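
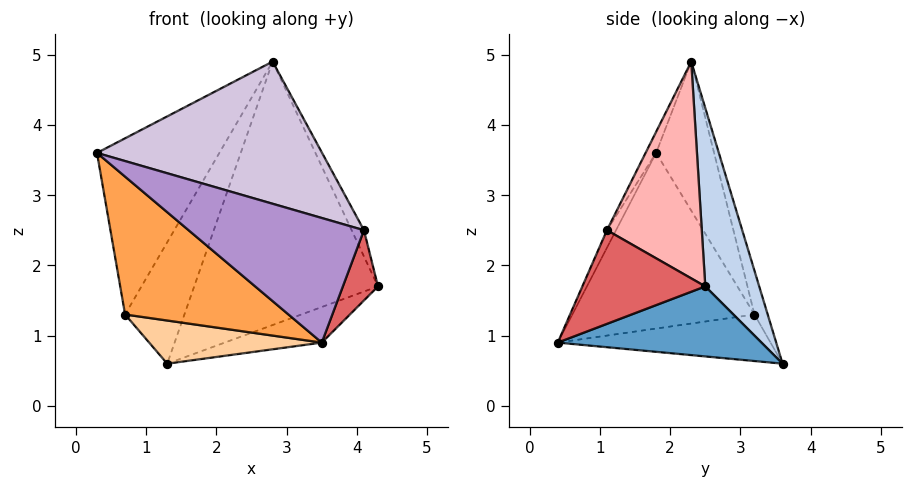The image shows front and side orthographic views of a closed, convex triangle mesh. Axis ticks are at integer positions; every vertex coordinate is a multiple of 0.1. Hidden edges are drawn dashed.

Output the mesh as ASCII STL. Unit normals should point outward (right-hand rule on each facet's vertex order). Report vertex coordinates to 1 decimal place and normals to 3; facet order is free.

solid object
 facet normal 0.399 0.190 -0.897
  outer loop
   vertex 1.3 3.6 0.6
   vertex 4.3 2.5 1.7
   vertex 3.5 0.4 0.9
  endloop
 endfacet
 facet normal 0.276 0.942 0.188
  outer loop
   vertex 2.8 2.3 4.9
   vertex 4.3 2.5 1.7
   vertex 1.3 3.6 0.6
  endloop
 endfacet
 facet normal -0.656 -0.589 -0.472
  outer loop
   vertex 0.7 3.2 1.3
   vertex 3.5 0.4 0.9
   vertex 0.3 1.8 3.6
  endloop
 endfacet
 facet normal -0.542 -0.440 -0.716
  outer loop
   vertex 0.7 3.2 1.3
   vertex 1.3 3.6 0.6
   vertex 3.5 0.4 0.9
  endloop
 endfacet
 facet normal -0.387 0.816 0.430
  outer loop
   vertex 0.7 3.2 1.3
   vertex 0.3 1.8 3.6
   vertex 2.8 2.3 4.9
  endloop
 endfacet
 facet normal -0.204 0.915 0.348
  outer loop
   vertex 0.7 3.2 1.3
   vertex 2.8 2.3 4.9
   vertex 1.3 3.6 0.6
  endloop
 endfacet
 facet normal 0.935 -0.267 -0.234
  outer loop
   vertex 4.1 1.1 2.5
   vertex 3.5 0.4 0.9
   vertex 4.3 2.5 1.7
  endloop
 endfacet
 facet normal 0.897 0.116 0.428
  outer loop
   vertex 4.1 1.1 2.5
   vertex 4.3 2.5 1.7
   vertex 2.8 2.3 4.9
  endloop
 endfacet
 facet normal -0.047 -0.909 0.415
  outer loop
   vertex 4.1 1.1 2.5
   vertex 0.3 1.8 3.6
   vertex 3.5 0.4 0.9
  endloop
 endfacet
 facet normal -0.042 -0.903 0.428
  outer loop
   vertex 4.1 1.1 2.5
   vertex 2.8 2.3 4.9
   vertex 0.3 1.8 3.6
  endloop
 endfacet
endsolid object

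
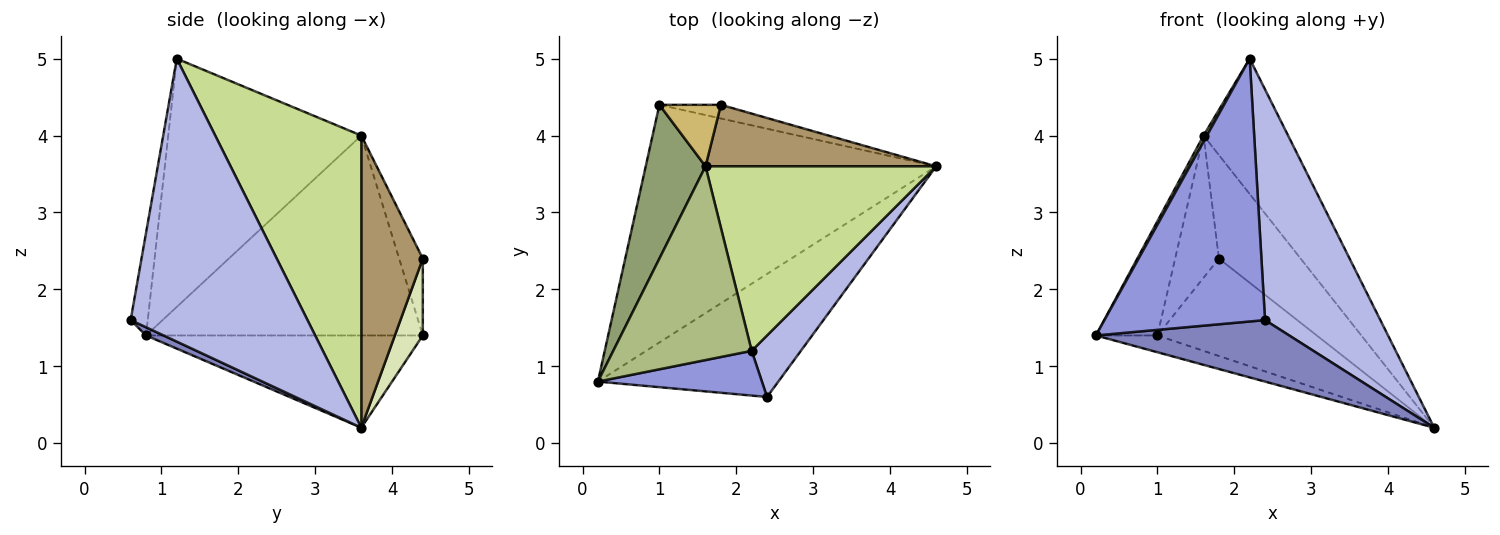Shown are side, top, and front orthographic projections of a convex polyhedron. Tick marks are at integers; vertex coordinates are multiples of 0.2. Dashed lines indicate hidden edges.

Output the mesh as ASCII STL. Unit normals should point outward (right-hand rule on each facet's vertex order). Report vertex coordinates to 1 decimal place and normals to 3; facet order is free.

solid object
 facet normal -0.302 0.067 -0.951
  outer loop
   vertex 1.0 4.4 1.4
   vertex 4.6 3.6 0.2
   vertex 0.2 0.8 1.4
  endloop
 endfacet
 facet normal 0.041 -0.447 -0.894
  outer loop
   vertex 2.4 0.6 1.6
   vertex 0.2 0.8 1.4
   vertex 4.6 3.6 0.2
  endloop
 endfacet
 facet normal -0.104 -0.980 0.167
  outer loop
   vertex 2.4 0.6 1.6
   vertex 2.2 1.2 5.0
   vertex 0.2 0.8 1.4
  endloop
 endfacet
 facet normal 0.829 -0.541 0.144
  outer loop
   vertex 2.4 0.6 1.6
   vertex 4.6 3.6 0.2
   vertex 2.2 1.2 5.0
  endloop
 endfacet
 facet normal -0.937 0.208 0.280
  outer loop
   vertex 1.6 3.6 4.0
   vertex 1.0 4.4 1.4
   vertex 0.2 0.8 1.4
  endloop
 endfacet
 facet normal -0.873 -0.015 0.487
  outer loop
   vertex 1.6 3.6 4.0
   vertex 0.2 0.8 1.4
   vertex 2.2 1.2 5.0
  endloop
 endfacet
 facet normal 0.715 0.414 0.564
  outer loop
   vertex 1.6 3.6 4.0
   vertex 2.2 1.2 5.0
   vertex 4.6 3.6 0.2
  endloop
 endfacet
 facet normal 0.171 0.976 -0.137
  outer loop
   vertex 1.8 4.4 2.4
   vertex 4.6 3.6 0.2
   vertex 1.0 4.4 1.4
  endloop
 endfacet
 facet normal 0.543 0.722 0.429
  outer loop
   vertex 1.8 4.4 2.4
   vertex 1.6 3.6 4.0
   vertex 4.6 3.6 0.2
  endloop
 endfacet
 facet normal -0.444 0.822 0.356
  outer loop
   vertex 1.8 4.4 2.4
   vertex 1.0 4.4 1.4
   vertex 1.6 3.6 4.0
  endloop
 endfacet
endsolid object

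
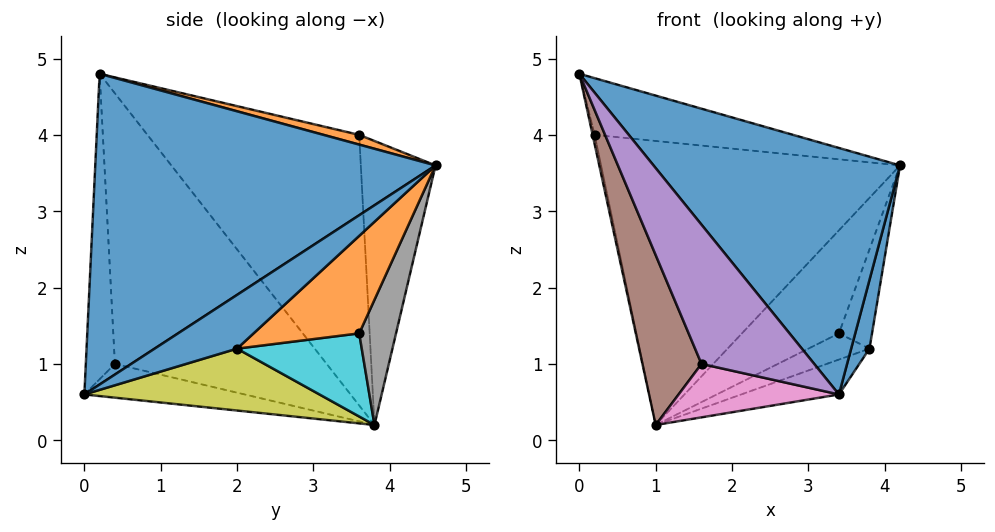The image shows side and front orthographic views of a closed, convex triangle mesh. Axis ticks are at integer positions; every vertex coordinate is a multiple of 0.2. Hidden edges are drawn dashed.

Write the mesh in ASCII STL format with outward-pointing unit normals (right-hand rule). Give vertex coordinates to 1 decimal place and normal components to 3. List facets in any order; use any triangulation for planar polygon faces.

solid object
 facet normal 0.669 -0.484 0.564
  outer loop
   vertex 3.4 0.0 0.6
   vertex 4.2 4.6 3.6
   vertex 0.0 0.2 4.8
  endloop
 endfacet
 facet normal 0.041 0.227 0.973
  outer loop
   vertex 0.2 3.6 4.0
   vertex 0.0 0.2 4.8
   vertex 4.2 4.6 3.6
  endloop
 endfacet
 facet normal -0.979 0.009 -0.206
  outer loop
   vertex 0.2 3.6 4.0
   vertex 1.0 3.8 0.2
   vertex 0.0 0.2 4.8
  endloop
 endfacet
 facet normal -0.243 0.970 0.000
  outer loop
   vertex 0.2 3.6 4.0
   vertex 4.2 4.6 3.6
   vertex 1.0 3.8 0.2
  endloop
 endfacet
 facet normal -0.247 -0.957 -0.154
  outer loop
   vertex 1.6 0.4 1.0
   vertex 3.4 0.0 0.6
   vertex 0.0 0.2 4.8
  endloop
 endfacet
 facet normal -0.888 -0.248 -0.387
  outer loop
   vertex 1.6 0.4 1.0
   vertex 0.0 0.2 4.8
   vertex 1.0 3.8 0.2
  endloop
 endfacet
 facet normal -0.265 -0.265 -0.927
  outer loop
   vertex 1.6 0.4 1.0
   vertex 1.0 3.8 0.2
   vertex 3.4 0.0 0.6
  endloop
 endfacet
 facet normal 0.310 0.818 -0.485
  outer loop
   vertex 3.4 3.6 1.4
   vertex 1.0 3.8 0.2
   vertex 4.2 4.6 3.6
  endloop
 endfacet
 facet normal 0.431 0.179 -0.884
  outer loop
   vertex 3.8 2.0 1.2
   vertex 3.4 0.0 0.6
   vertex 1.0 3.8 0.2
  endloop
 endfacet
 facet normal 0.451 0.221 -0.865
  outer loop
   vertex 3.8 2.0 1.2
   vertex 1.0 3.8 0.2
   vertex 3.4 3.6 1.4
  endloop
 endfacet
 facet normal 0.974 -0.216 0.072
  outer loop
   vertex 3.8 2.0 1.2
   vertex 4.2 4.6 3.6
   vertex 3.4 0.0 0.6
  endloop
 endfacet
 facet normal 0.859 0.269 -0.435
  outer loop
   vertex 3.8 2.0 1.2
   vertex 3.4 3.6 1.4
   vertex 4.2 4.6 3.6
  endloop
 endfacet
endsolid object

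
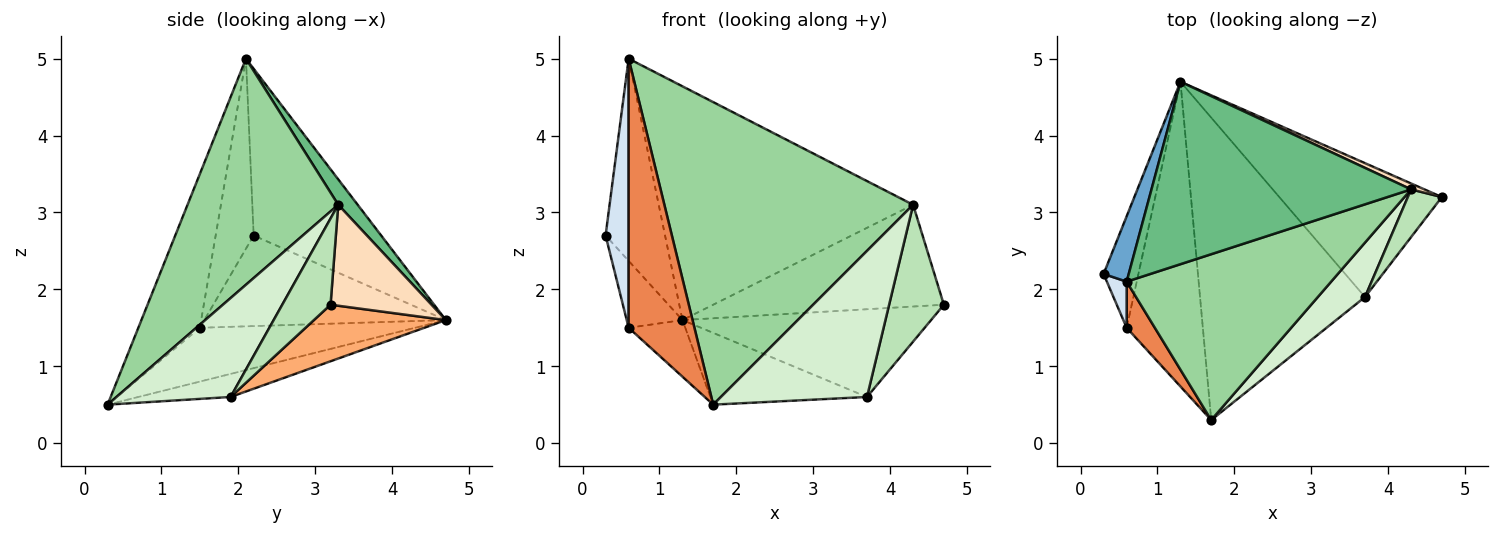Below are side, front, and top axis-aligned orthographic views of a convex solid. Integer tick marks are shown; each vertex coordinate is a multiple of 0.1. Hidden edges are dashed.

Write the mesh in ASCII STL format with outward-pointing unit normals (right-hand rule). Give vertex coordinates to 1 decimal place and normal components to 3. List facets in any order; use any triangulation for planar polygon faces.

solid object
 facet normal -0.898 0.419 0.135
  outer loop
   vertex 0.6 2.1 5.0
   vertex 1.3 4.7 1.6
   vertex 0.3 2.2 2.7
  endloop
 endfacet
 facet normal -0.912 0.211 -0.351
  outer loop
   vertex 0.6 1.5 1.5
   vertex 0.3 2.2 2.7
   vertex 1.3 4.7 1.6
  endloop
 endfacet
 facet normal -0.570 0.150 -0.808
  outer loop
   vertex 0.6 1.5 1.5
   vertex 1.3 4.7 1.6
   vertex 1.7 0.3 0.5
  endloop
 endfacet
 facet normal -0.852 -0.517 0.089
  outer loop
   vertex 0.6 1.5 1.5
   vertex 0.6 2.1 5.0
   vertex 0.3 2.2 2.7
  endloop
 endfacet
 facet normal -0.678 -0.725 0.124
  outer loop
   vertex 0.6 1.5 1.5
   vertex 1.7 0.3 0.5
   vertex 0.6 2.1 5.0
  endloop
 endfacet
 facet normal 0.279 0.526 -0.803
  outer loop
   vertex 3.7 1.9 0.6
   vertex 1.3 4.7 1.6
   vertex 4.7 3.2 1.8
  endloop
 endfacet
 facet normal -0.135 0.229 -0.964
  outer loop
   vertex 3.7 1.9 0.6
   vertex 1.7 0.3 0.5
   vertex 1.3 4.7 1.6
  endloop
 endfacet
 facet normal 0.400 0.915 0.053
  outer loop
   vertex 4.3 3.3 3.1
   vertex 4.7 3.2 1.8
   vertex 1.3 4.7 1.6
  endloop
 endfacet
 facet normal 0.060 0.787 0.614
  outer loop
   vertex 4.3 3.3 3.1
   vertex 1.3 4.7 1.6
   vertex 0.6 2.1 5.0
  endloop
 endfacet
 facet normal 0.469 -0.774 0.424
  outer loop
   vertex 4.3 3.3 3.1
   vertex 0.6 2.1 5.0
   vertex 1.7 0.3 0.5
  endloop
 endfacet
 facet normal 0.640 -0.726 0.253
  outer loop
   vertex 4.3 3.3 3.1
   vertex 3.7 1.9 0.6
   vertex 4.7 3.2 1.8
  endloop
 endfacet
 facet normal 0.591 -0.756 0.282
  outer loop
   vertex 4.3 3.3 3.1
   vertex 1.7 0.3 0.5
   vertex 3.7 1.9 0.6
  endloop
 endfacet
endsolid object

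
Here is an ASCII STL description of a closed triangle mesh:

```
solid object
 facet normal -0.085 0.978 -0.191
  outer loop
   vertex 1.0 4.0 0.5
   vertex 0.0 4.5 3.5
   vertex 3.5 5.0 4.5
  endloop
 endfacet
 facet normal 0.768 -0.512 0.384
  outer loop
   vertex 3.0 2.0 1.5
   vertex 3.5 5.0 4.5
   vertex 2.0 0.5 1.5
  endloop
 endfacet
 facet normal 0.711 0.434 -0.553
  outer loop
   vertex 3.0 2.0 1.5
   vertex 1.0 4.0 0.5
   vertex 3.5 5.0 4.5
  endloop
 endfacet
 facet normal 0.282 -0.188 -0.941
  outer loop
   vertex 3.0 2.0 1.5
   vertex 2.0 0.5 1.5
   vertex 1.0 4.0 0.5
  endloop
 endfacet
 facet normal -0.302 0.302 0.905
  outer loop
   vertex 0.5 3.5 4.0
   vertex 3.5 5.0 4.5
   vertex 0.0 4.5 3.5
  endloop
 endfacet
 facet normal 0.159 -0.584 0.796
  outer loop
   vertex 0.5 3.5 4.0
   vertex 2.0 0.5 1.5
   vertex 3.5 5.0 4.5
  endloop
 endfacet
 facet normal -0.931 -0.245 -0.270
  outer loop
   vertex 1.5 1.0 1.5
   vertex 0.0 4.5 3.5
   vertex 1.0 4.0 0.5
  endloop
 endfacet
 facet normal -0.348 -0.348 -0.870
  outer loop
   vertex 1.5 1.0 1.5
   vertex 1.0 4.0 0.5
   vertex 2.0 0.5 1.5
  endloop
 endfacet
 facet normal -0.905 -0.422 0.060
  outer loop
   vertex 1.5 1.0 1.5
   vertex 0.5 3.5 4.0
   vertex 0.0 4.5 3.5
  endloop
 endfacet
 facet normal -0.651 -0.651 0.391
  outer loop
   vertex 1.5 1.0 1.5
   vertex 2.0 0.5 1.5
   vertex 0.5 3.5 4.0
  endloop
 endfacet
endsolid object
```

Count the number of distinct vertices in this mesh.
7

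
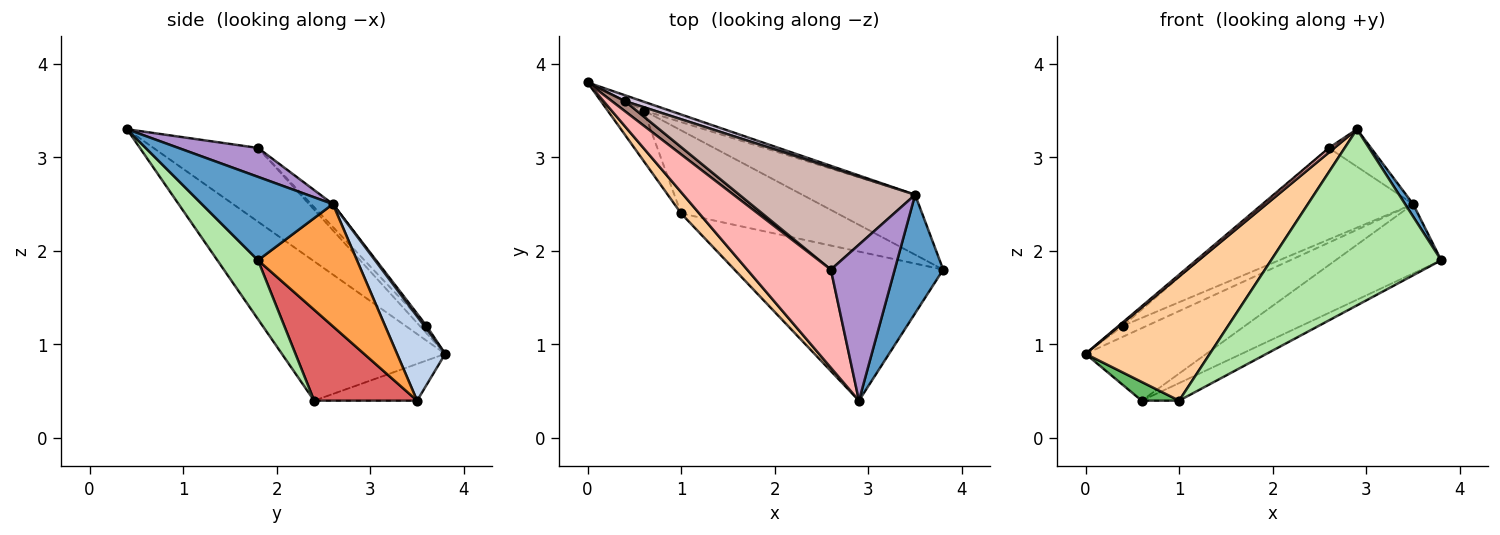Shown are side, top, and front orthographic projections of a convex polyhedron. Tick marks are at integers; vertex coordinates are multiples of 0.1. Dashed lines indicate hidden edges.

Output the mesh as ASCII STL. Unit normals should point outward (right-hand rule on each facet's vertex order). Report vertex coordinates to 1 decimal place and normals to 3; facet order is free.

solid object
 facet normal 0.863 -0.053 0.502
  outer loop
   vertex 3.5 2.6 2.5
   vertex 2.9 0.4 3.3
   vertex 3.8 1.8 1.9
  endloop
 endfacet
 facet normal 0.368 0.923 -0.112
  outer loop
   vertex 3.5 2.6 2.5
   vertex 0.6 3.5 0.4
   vertex 0.0 3.8 0.9
  endloop
 endfacet
 facet normal 0.578 0.617 -0.534
  outer loop
   vertex 3.5 2.6 2.5
   vertex 3.8 1.8 1.9
   vertex 0.6 3.5 0.4
  endloop
 endfacet
 facet normal -0.792 -0.602 0.103
  outer loop
   vertex 1.0 2.4 0.4
   vertex 2.9 0.4 3.3
   vertex 0.0 3.8 0.9
  endloop
 endfacet
 facet normal -0.691 -0.251 -0.678
  outer loop
   vertex 1.0 2.4 0.4
   vertex 0.0 3.8 0.9
   vertex 0.6 3.5 0.4
  endloop
 endfacet
 facet normal 0.180 -0.751 -0.636
  outer loop
   vertex 1.0 2.4 0.4
   vertex 3.8 1.8 1.9
   vertex 2.9 0.4 3.3
  endloop
 endfacet
 facet normal 0.494 0.180 -0.851
  outer loop
   vertex 1.0 2.4 0.4
   vertex 0.6 3.5 0.4
   vertex 3.8 1.8 1.9
  endloop
 endfacet
 facet normal -0.661 -0.035 0.750
  outer loop
   vertex 2.6 1.8 3.1
   vertex 0.0 3.8 0.9
   vertex 2.9 0.4 3.3
  endloop
 endfacet
 facet normal 0.403 0.214 0.890
  outer loop
   vertex 2.6 1.8 3.1
   vertex 2.9 0.4 3.3
   vertex 3.5 2.6 2.5
  endloop
 endfacet
 facet normal 0.086 0.878 0.471
  outer loop
   vertex 0.4 3.6 1.2
   vertex 3.5 2.6 2.5
   vertex 0.0 3.8 0.9
  endloop
 endfacet
 facet normal -0.474 0.296 0.829
  outer loop
   vertex 0.4 3.6 1.2
   vertex 0.0 3.8 0.9
   vertex 2.6 1.8 3.1
  endloop
 endfacet
 facet normal -0.096 0.664 0.741
  outer loop
   vertex 0.4 3.6 1.2
   vertex 2.6 1.8 3.1
   vertex 3.5 2.6 2.5
  endloop
 endfacet
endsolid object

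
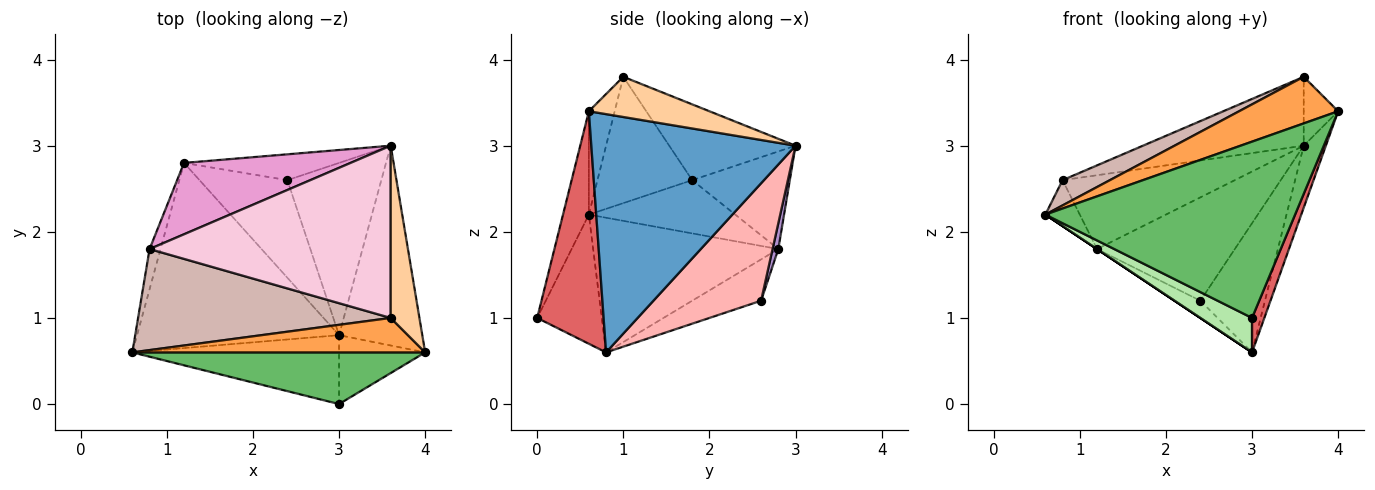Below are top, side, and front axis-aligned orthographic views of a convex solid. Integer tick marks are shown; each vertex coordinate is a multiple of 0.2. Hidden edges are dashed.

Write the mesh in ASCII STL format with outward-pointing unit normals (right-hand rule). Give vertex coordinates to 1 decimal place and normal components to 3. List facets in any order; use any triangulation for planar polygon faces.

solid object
 facet normal 0.939 0.102 -0.328
  outer loop
   vertex 3.0 0.8 0.6
   vertex 3.6 3.0 3.0
   vertex 4.0 0.6 3.4
  endloop
 endfacet
 facet normal -0.555 0.000 -0.832
  outer loop
   vertex 1.2 2.8 1.8
   vertex 3.0 0.8 0.6
   vertex 0.6 0.6 2.2
  endloop
 endfacet
 facet normal -0.205 -0.787 0.582
  outer loop
   vertex 3.6 1.0 3.8
   vertex 0.6 0.6 2.2
   vertex 4.0 0.6 3.4
  endloop
 endfacet
 facet normal 0.793 0.226 0.566
  outer loop
   vertex 3.6 1.0 3.8
   vertex 4.0 0.6 3.4
   vertex 3.6 3.0 3.0
  endloop
 endfacet
 facet normal -0.099 -0.955 0.280
  outer loop
   vertex 3.0 0.0 1.0
   vertex 4.0 0.6 3.4
   vertex 0.6 0.6 2.2
  endloop
 endfacet
 facet normal -0.488 -0.390 -0.781
  outer loop
   vertex 3.0 0.0 1.0
   vertex 0.6 0.6 2.2
   vertex 3.0 0.8 0.6
  endloop
 endfacet
 facet normal 0.924 -0.171 -0.342
  outer loop
   vertex 3.0 0.0 1.0
   vertex 3.0 0.8 0.6
   vertex 4.0 0.6 3.4
  endloop
 endfacet
 facet normal 0.707 0.424 -0.566
  outer loop
   vertex 2.4 2.6 1.2
   vertex 3.6 3.0 3.0
   vertex 3.0 0.8 0.6
  endloop
 endfacet
 facet normal 0.040 0.969 -0.242
  outer loop
   vertex 2.4 2.6 1.2
   vertex 1.2 2.8 1.8
   vertex 3.6 3.0 3.0
  endloop
 endfacet
 facet normal -0.420 0.158 -0.894
  outer loop
   vertex 2.4 2.6 1.2
   vertex 3.0 0.8 0.6
   vertex 1.2 2.8 1.8
  endloop
 endfacet
 facet normal -0.954 0.225 -0.197
  outer loop
   vertex 0.8 1.8 2.6
   vertex 1.2 2.8 1.8
   vertex 0.6 0.6 2.2
  endloop
 endfacet
 facet normal -0.436 -0.218 0.873
  outer loop
   vertex 0.8 1.8 2.6
   vertex 0.6 0.6 2.2
   vertex 3.6 1.0 3.8
  endloop
 endfacet
 facet normal -0.377 0.666 0.644
  outer loop
   vertex 0.8 1.8 2.6
   vertex 3.6 3.0 3.0
   vertex 1.2 2.8 1.8
  endloop
 endfacet
 facet normal -0.280 0.357 0.891
  outer loop
   vertex 0.8 1.8 2.6
   vertex 3.6 1.0 3.8
   vertex 3.6 3.0 3.0
  endloop
 endfacet
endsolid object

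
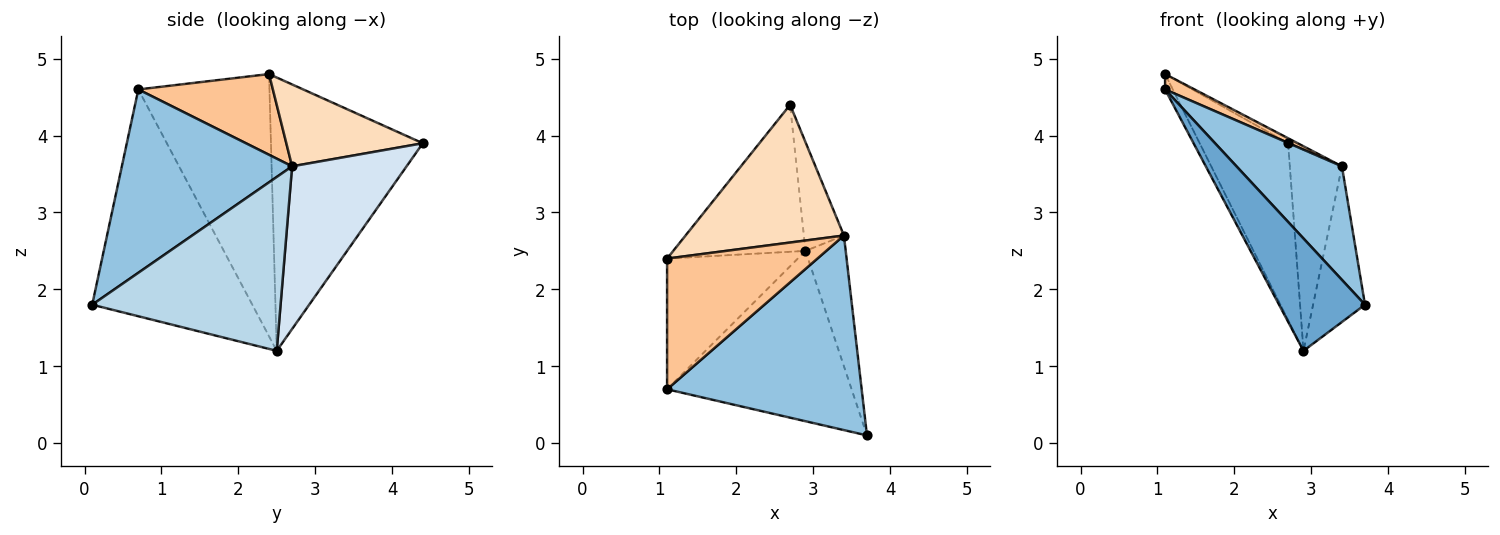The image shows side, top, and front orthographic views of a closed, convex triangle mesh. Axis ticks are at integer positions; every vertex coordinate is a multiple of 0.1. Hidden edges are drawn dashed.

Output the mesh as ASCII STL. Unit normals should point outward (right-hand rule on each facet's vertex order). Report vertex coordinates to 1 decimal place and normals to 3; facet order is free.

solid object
 facet normal -0.716 -0.384 -0.583
  outer loop
   vertex 2.9 2.5 1.2
   vertex 3.7 0.1 1.8
   vertex 1.1 0.7 4.6
  endloop
 endfacet
 facet normal 0.631 -0.391 0.670
  outer loop
   vertex 3.4 2.7 3.6
   vertex 1.1 0.7 4.6
   vertex 3.7 0.1 1.8
  endloop
 endfacet
 facet normal 0.941 0.259 -0.218
  outer loop
   vertex 3.4 2.7 3.6
   vertex 3.7 0.1 1.8
   vertex 2.9 2.5 1.2
  endloop
 endfacet
 facet normal 0.888 0.404 -0.219
  outer loop
   vertex 3.4 2.7 3.6
   vertex 2.9 2.5 1.2
   vertex 2.7 4.4 3.9
  endloop
 endfacet
 facet normal -0.894 0.052 -0.445
  outer loop
   vertex 1.1 2.4 4.8
   vertex 2.9 2.5 1.2
   vertex 1.1 0.7 4.6
  endloop
 endfacet
 facet normal -0.797 0.464 -0.386
  outer loop
   vertex 1.1 2.4 4.8
   vertex 2.7 4.4 3.9
   vertex 2.9 2.5 1.2
  endloop
 endfacet
 facet normal 0.471 -0.103 0.876
  outer loop
   vertex 1.1 2.4 4.8
   vertex 1.1 0.7 4.6
   vertex 3.4 2.7 3.6
  endloop
 endfacet
 facet normal 0.459 0.032 0.888
  outer loop
   vertex 1.1 2.4 4.8
   vertex 3.4 2.7 3.6
   vertex 2.7 4.4 3.9
  endloop
 endfacet
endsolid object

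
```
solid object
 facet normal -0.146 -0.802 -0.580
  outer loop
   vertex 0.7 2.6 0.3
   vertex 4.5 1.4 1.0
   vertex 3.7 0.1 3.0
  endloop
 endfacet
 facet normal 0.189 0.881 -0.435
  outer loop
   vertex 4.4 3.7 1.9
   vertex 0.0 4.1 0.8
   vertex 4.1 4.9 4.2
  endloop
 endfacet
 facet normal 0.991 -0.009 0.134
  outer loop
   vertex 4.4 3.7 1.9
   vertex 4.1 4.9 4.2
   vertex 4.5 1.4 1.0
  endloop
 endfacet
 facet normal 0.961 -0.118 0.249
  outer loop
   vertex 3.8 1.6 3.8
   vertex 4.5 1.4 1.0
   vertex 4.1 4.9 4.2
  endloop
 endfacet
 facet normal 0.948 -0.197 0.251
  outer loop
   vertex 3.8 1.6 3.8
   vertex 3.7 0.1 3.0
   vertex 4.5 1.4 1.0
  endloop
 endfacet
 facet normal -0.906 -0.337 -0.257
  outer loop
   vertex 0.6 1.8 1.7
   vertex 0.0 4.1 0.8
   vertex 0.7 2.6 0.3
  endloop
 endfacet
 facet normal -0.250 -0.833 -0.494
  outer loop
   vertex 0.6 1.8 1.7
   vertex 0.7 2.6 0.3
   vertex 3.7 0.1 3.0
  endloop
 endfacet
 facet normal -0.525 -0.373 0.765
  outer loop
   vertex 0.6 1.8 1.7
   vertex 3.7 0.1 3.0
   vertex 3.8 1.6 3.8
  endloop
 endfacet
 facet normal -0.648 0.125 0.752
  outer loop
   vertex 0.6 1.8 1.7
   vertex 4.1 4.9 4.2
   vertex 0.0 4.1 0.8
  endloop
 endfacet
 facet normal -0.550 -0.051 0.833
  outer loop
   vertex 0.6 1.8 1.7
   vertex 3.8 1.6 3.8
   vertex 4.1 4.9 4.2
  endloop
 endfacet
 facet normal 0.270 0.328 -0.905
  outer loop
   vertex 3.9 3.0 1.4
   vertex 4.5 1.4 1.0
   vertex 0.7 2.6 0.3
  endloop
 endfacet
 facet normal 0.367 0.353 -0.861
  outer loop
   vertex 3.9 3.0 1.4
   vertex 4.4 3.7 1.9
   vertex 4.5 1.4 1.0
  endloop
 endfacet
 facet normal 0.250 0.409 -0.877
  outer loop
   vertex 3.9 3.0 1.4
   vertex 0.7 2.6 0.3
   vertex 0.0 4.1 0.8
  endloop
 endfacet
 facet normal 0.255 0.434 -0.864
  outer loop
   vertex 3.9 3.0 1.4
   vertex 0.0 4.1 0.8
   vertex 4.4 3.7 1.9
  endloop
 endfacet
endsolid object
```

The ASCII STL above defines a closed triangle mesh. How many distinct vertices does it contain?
9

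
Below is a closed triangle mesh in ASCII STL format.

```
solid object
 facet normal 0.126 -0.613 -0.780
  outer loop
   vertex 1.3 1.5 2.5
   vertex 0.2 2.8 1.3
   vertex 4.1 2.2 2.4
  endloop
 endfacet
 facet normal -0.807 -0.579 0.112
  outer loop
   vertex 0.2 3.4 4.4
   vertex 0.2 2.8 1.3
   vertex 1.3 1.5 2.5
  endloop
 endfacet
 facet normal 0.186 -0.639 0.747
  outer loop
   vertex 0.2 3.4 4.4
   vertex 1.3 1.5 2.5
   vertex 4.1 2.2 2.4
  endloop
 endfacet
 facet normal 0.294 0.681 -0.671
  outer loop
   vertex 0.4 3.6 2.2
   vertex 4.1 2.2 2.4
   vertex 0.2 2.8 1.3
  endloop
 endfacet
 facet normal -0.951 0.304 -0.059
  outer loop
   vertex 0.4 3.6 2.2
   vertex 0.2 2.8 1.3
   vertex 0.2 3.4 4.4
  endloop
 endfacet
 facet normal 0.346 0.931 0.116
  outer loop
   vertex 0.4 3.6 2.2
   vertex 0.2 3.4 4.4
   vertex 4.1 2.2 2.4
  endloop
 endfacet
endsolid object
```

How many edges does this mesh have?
9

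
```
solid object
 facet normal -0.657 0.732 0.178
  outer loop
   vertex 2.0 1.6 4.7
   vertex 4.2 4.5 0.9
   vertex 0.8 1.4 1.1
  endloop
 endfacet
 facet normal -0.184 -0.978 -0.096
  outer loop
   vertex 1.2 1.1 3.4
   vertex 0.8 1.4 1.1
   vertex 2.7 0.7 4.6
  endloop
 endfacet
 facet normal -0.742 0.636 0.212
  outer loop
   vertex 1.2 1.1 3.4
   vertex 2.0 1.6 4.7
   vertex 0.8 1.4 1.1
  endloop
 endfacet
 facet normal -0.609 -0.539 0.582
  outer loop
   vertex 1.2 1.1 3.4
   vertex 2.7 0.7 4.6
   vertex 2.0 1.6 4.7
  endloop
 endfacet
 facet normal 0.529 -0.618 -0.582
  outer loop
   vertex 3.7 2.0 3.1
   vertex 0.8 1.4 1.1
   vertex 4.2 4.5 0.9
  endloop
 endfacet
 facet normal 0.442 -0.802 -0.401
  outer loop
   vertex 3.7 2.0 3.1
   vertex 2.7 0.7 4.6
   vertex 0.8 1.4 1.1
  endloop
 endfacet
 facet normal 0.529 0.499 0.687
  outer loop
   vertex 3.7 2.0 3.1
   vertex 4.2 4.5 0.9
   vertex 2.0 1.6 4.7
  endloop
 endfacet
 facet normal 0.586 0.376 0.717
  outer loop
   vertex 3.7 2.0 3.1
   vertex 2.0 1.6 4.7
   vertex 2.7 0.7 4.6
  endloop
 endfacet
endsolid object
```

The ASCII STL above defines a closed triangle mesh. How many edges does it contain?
12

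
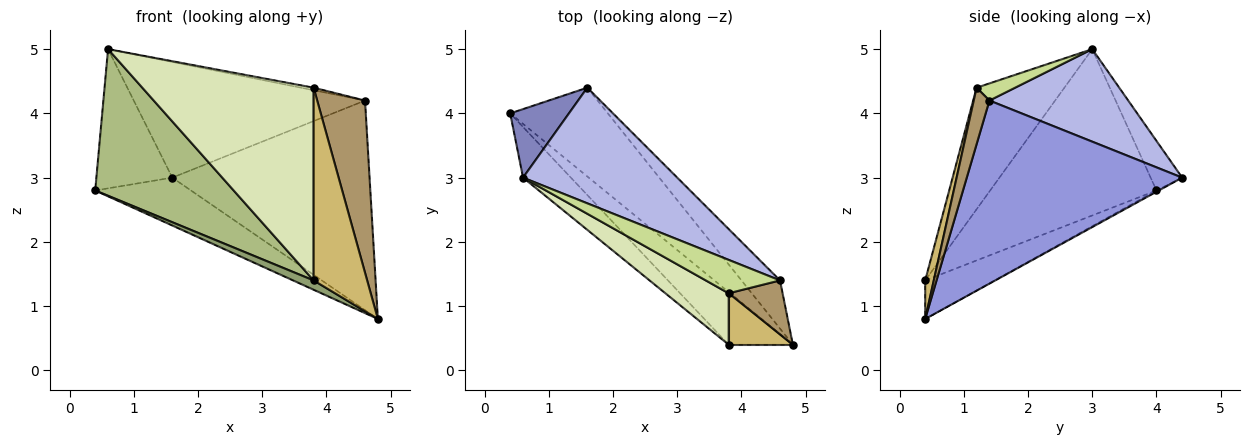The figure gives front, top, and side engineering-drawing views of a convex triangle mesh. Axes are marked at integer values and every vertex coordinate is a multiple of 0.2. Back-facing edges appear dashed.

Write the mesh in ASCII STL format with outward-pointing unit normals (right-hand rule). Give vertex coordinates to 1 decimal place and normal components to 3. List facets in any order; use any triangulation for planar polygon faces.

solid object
 facet normal -0.012 0.475 -0.880
  outer loop
   vertex 1.6 4.4 3.0
   vertex 4.8 0.4 0.8
   vertex 0.4 4.0 2.8
  endloop
 endfacet
 facet normal -0.349 0.841 0.414
  outer loop
   vertex 0.6 3.0 5.0
   vertex 1.6 4.4 3.0
   vertex 0.4 4.0 2.8
  endloop
 endfacet
 facet normal 0.729 0.667 -0.153
  outer loop
   vertex 4.6 1.4 4.2
   vertex 4.8 0.4 0.8
   vertex 1.6 4.4 3.0
  endloop
 endfacet
 facet normal 0.391 0.651 0.651
  outer loop
   vertex 4.6 1.4 4.2
   vertex 1.6 4.4 3.0
   vertex 0.6 3.0 5.0
  endloop
 endfacet
 facet normal -0.509 -0.151 -0.848
  outer loop
   vertex 3.8 0.4 1.4
   vertex 0.4 4.0 2.8
   vertex 4.8 0.4 0.8
  endloop
 endfacet
 facet normal -0.750 -0.625 -0.216
  outer loop
   vertex 3.8 0.4 1.4
   vertex 0.6 3.0 5.0
   vertex 0.4 4.0 2.8
  endloop
 endfacet
 facet normal 0.224 0.075 0.972
  outer loop
   vertex 3.8 1.2 4.4
   vertex 4.6 1.4 4.2
   vertex 0.6 3.0 5.0
  endloop
 endfacet
 facet normal -0.444 -0.866 0.231
  outer loop
   vertex 3.8 1.2 4.4
   vertex 0.6 3.0 5.0
   vertex 3.8 0.4 1.4
  endloop
 endfacet
 facet normal 0.299 -0.911 0.285
  outer loop
   vertex 3.8 1.2 4.4
   vertex 4.8 0.4 0.8
   vertex 4.6 1.4 4.2
  endloop
 endfacet
 facet normal 0.153 -0.955 0.255
  outer loop
   vertex 3.8 1.2 4.4
   vertex 3.8 0.4 1.4
   vertex 4.8 0.4 0.8
  endloop
 endfacet
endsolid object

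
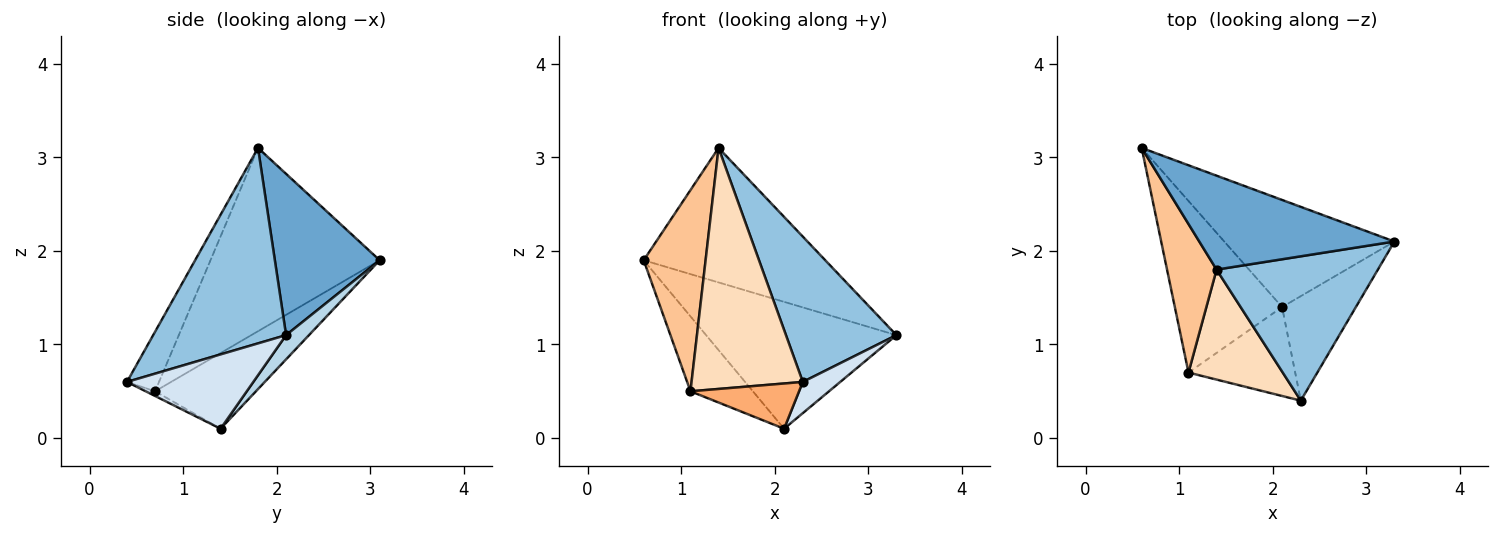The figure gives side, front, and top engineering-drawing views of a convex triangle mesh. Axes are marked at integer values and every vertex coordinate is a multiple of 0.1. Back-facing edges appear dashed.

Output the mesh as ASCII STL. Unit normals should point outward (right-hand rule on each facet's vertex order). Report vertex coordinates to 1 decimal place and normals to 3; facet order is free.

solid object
 facet normal 0.428 0.741 0.518
  outer loop
   vertex 1.4 1.8 3.1
   vertex 3.3 2.1 1.1
   vertex 0.6 3.1 1.9
  endloop
 endfacet
 facet normal 0.649 -0.540 0.536
  outer loop
   vertex 1.4 1.8 3.1
   vertex 2.3 0.4 0.6
   vertex 3.3 2.1 1.1
  endloop
 endfacet
 facet normal 0.091 0.761 -0.642
  outer loop
   vertex 2.1 1.4 0.1
   vertex 0.6 3.1 1.9
   vertex 3.3 2.1 1.1
  endloop
 endfacet
 facet normal 0.695 -0.206 -0.689
  outer loop
   vertex 2.1 1.4 0.1
   vertex 3.3 2.1 1.1
   vertex 2.3 0.4 0.6
  endloop
 endfacet
 facet normal -0.543 0.336 -0.770
  outer loop
   vertex 1.1 0.7 0.5
   vertex 0.6 3.1 1.9
   vertex 2.1 1.4 0.1
  endloop
 endfacet
 facet normal -0.039 -0.453 -0.891
  outer loop
   vertex 1.1 0.7 0.5
   vertex 2.1 1.4 0.1
   vertex 2.3 0.4 0.6
  endloop
 endfacet
 facet normal -0.910 -0.333 0.246
  outer loop
   vertex 1.1 0.7 0.5
   vertex 1.4 1.8 3.1
   vertex 0.6 3.1 1.9
  endloop
 endfacet
 facet normal -0.253 -0.880 0.402
  outer loop
   vertex 1.1 0.7 0.5
   vertex 2.3 0.4 0.6
   vertex 1.4 1.8 3.1
  endloop
 endfacet
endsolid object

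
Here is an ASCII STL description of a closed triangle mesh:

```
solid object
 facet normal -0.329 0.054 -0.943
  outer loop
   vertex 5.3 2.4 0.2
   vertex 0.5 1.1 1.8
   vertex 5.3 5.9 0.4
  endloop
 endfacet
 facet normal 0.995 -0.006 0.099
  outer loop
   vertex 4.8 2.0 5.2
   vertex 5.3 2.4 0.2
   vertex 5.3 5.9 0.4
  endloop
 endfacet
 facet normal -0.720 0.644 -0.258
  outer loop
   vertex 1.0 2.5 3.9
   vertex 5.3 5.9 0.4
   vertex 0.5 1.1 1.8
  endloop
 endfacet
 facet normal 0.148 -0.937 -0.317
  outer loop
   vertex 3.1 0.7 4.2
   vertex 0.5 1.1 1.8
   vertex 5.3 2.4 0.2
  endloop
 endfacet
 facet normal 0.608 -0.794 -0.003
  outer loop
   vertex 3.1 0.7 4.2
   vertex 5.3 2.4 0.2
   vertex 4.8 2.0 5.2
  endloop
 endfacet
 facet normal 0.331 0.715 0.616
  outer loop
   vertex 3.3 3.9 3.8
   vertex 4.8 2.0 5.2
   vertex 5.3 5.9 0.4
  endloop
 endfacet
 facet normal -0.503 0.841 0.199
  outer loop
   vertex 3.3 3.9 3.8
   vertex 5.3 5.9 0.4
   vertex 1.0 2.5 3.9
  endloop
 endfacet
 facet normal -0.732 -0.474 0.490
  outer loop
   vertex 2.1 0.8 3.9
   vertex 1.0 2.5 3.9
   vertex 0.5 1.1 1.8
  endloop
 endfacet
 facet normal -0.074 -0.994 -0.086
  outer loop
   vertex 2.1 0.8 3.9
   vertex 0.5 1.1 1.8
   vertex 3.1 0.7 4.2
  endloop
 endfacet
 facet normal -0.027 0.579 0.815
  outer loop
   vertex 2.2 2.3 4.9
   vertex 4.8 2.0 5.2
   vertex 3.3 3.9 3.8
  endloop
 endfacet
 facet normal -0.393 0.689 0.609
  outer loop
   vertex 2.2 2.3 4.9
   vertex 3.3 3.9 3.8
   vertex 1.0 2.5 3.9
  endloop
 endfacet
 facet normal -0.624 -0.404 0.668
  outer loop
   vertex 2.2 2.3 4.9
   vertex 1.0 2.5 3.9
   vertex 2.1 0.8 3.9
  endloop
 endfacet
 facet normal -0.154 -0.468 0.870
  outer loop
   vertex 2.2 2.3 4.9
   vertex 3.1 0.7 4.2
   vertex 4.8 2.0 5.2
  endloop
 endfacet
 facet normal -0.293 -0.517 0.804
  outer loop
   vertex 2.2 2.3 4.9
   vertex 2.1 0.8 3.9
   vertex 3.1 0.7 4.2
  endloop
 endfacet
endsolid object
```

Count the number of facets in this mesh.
14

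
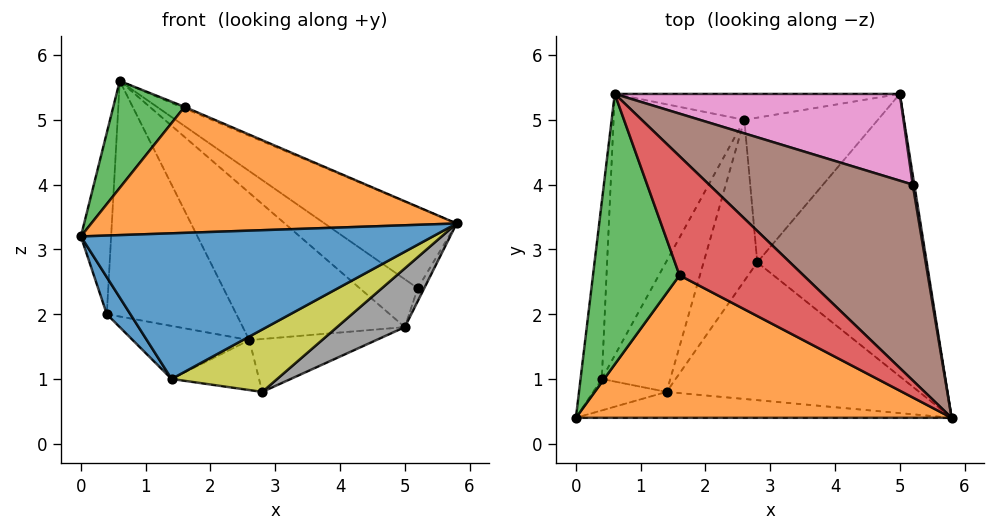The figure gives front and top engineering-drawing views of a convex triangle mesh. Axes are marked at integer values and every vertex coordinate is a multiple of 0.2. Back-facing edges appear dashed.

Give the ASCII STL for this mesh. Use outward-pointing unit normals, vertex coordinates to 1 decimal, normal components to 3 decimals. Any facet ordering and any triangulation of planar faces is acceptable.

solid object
 facet normal 0.006 -0.985 -0.175
  outer loop
   vertex 1.4 0.8 1.0
   vertex 5.8 0.4 3.4
   vertex 0.0 0.4 3.2
  endloop
 endfacet
 facet normal -0.026 -0.662 0.749
  outer loop
   vertex 1.6 2.6 5.2
   vertex 0.0 0.4 3.2
   vertex 5.8 0.4 3.4
  endloop
 endfacet
 facet normal -0.549 -0.307 0.777
  outer loop
   vertex 1.6 2.6 5.2
   vertex 0.6 5.4 5.6
   vertex 0.0 0.4 3.2
  endloop
 endfacet
 facet normal 0.399 0.012 0.917
  outer loop
   vertex 1.6 2.6 5.2
   vertex 5.8 0.4 3.4
   vertex 0.6 5.4 5.6
  endloop
 endfacet
 facet normal 0.967 0.204 0.153
  outer loop
   vertex 5.2 4.0 2.4
   vertex 5.8 0.4 3.4
   vertex 5.0 5.4 1.8
  endloop
 endfacet
 facet normal 0.605 0.305 0.736
  outer loop
   vertex 5.2 4.0 2.4
   vertex 0.6 5.4 5.6
   vertex 5.8 0.4 3.4
  endloop
 endfacet
 facet normal 0.603 0.385 0.698
  outer loop
   vertex 5.2 4.0 2.4
   vertex 5.0 5.4 1.8
   vertex 0.6 5.4 5.6
  endloop
 endfacet
 facet normal 0.565 -0.168 -0.807
  outer loop
   vertex 2.8 2.8 0.8
   vertex 5.0 5.4 1.8
   vertex 5.8 0.4 3.4
  endloop
 endfacet
 facet normal 0.417 -0.375 -0.828
  outer loop
   vertex 2.8 2.8 0.8
   vertex 5.8 0.4 3.4
   vertex 1.4 0.8 1.0
  endloop
 endfacet
 facet normal -0.954 0.215 -0.210
  outer loop
   vertex 0.4 1.0 2.0
   vertex 0.0 0.4 3.2
   vertex 0.6 5.4 5.6
  endloop
 endfacet
 facet normal -0.625 -0.595 -0.506
  outer loop
   vertex 0.4 1.0 2.0
   vertex 1.4 0.8 1.0
   vertex 0.0 0.4 3.2
  endloop
 endfacet
 facet normal -0.489 0.259 -0.833
  outer loop
   vertex 2.6 5.0 1.6
   vertex 2.8 2.8 0.8
   vertex 1.4 0.8 1.0
  endloop
 endfacet
 facet normal -0.648 0.286 -0.706
  outer loop
   vertex 2.6 5.0 1.6
   vertex 1.4 0.8 1.0
   vertex 0.4 1.0 2.0
  endloop
 endfacet
 facet normal -0.804 0.398 -0.442
  outer loop
   vertex 2.6 5.0 1.6
   vertex 0.4 1.0 2.0
   vertex 0.6 5.4 5.6
  endloop
 endfacet
 facet normal -0.148 0.974 -0.171
  outer loop
   vertex 2.6 5.0 1.6
   vertex 0.6 5.4 5.6
   vertex 5.0 5.4 1.8
  endloop
 endfacet
 facet normal 0.021 0.343 -0.939
  outer loop
   vertex 2.6 5.0 1.6
   vertex 5.0 5.4 1.8
   vertex 2.8 2.8 0.8
  endloop
 endfacet
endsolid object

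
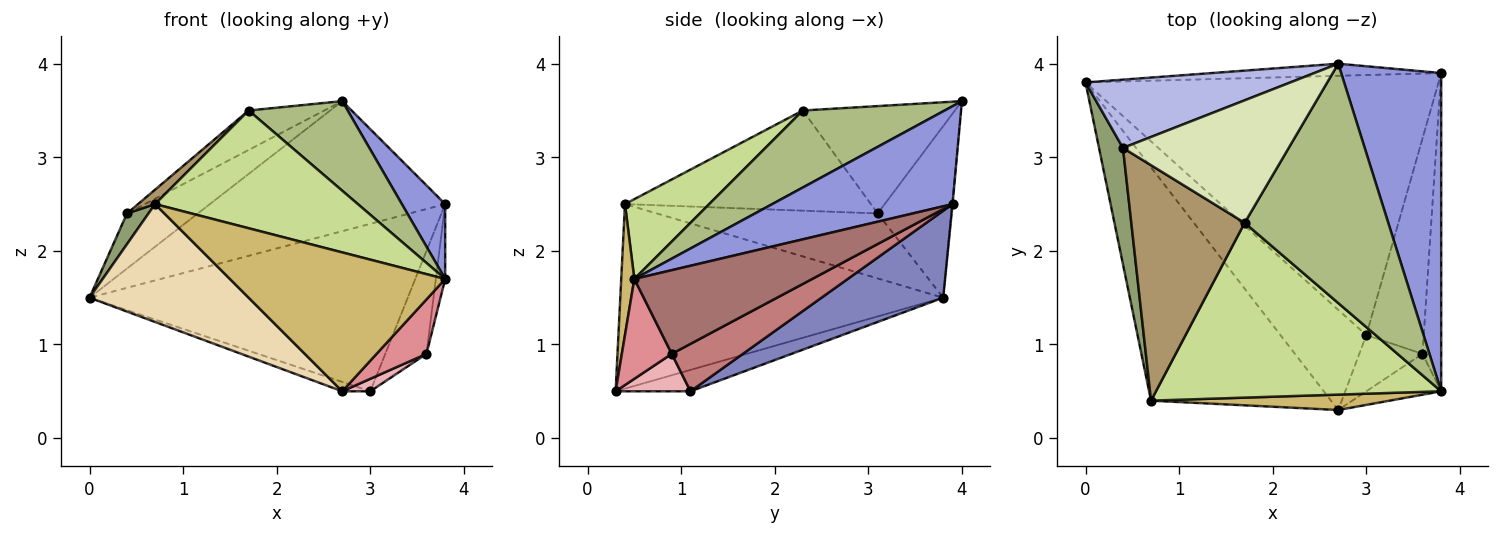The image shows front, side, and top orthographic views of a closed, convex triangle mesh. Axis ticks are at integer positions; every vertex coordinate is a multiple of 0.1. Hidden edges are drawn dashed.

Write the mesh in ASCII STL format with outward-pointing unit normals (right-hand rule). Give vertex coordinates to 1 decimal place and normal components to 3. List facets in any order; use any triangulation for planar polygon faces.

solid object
 facet normal -0.002 0.996 -0.092
  outer loop
   vertex 3.8 3.9 2.5
   vertex 0.0 3.8 1.5
   vertex 2.7 4.0 3.6
  endloop
 endfacet
 facet normal 0.203 0.530 -0.823
  outer loop
   vertex 3.8 3.9 2.5
   vertex 3.0 1.1 0.5
   vertex 0.0 3.8 1.5
  endloop
 endfacet
 facet normal 0.690 -0.166 0.705
  outer loop
   vertex 3.8 3.9 2.5
   vertex 2.7 4.0 3.6
   vertex 3.8 0.5 1.7
  endloop
 endfacet
 facet normal -0.546 0.526 0.652
  outer loop
   vertex 0.4 3.1 2.4
   vertex 2.7 4.0 3.6
   vertex 0.0 3.8 1.5
  endloop
 endfacet
 facet normal -0.934 -0.091 0.344
  outer loop
   vertex 0.4 3.1 2.4
   vertex 0.0 3.8 1.5
   vertex 0.7 0.4 2.5
  endloop
 endfacet
 facet normal 0.449 -0.313 0.837
  outer loop
   vertex 1.7 2.3 3.5
   vertex 3.8 0.5 1.7
   vertex 2.7 4.0 3.6
  endloop
 endfacet
 facet normal 0.226 -0.544 0.808
  outer loop
   vertex 1.7 2.3 3.5
   vertex 0.7 0.4 2.5
   vertex 3.8 0.5 1.7
  endloop
 endfacet
 facet normal -0.525 0.261 0.810
  outer loop
   vertex 1.7 2.3 3.5
   vertex 2.7 4.0 3.6
   vertex 0.4 3.1 2.4
  endloop
 endfacet
 facet normal -0.662 -0.046 0.749
  outer loop
   vertex 1.7 2.3 3.5
   vertex 0.4 3.1 2.4
   vertex 0.7 0.4 2.5
  endloop
 endfacet
 facet normal 0.060 -0.992 0.110
  outer loop
   vertex 2.7 0.3 0.5
   vertex 3.8 0.5 1.7
   vertex 0.7 0.4 2.5
  endloop
 endfacet
 facet normal -0.241 0.090 -0.966
  outer loop
   vertex 2.7 0.3 0.5
   vertex 0.0 3.8 1.5
   vertex 3.0 1.1 0.5
  endloop
 endfacet
 facet normal -0.675 -0.333 -0.658
  outer loop
   vertex 2.7 0.3 0.5
   vertex 0.7 0.4 2.5
   vertex 0.0 3.8 1.5
  endloop
 endfacet
 facet normal 0.975 0.051 -0.218
  outer loop
   vertex 3.6 0.9 0.9
   vertex 3.8 3.9 2.5
   vertex 3.8 0.5 1.7
  endloop
 endfacet
 facet normal 0.598 0.346 -0.723
  outer loop
   vertex 3.6 0.9 0.9
   vertex 3.0 1.1 0.5
   vertex 3.8 3.9 2.5
  endloop
 endfacet
 facet normal 0.625 -0.625 -0.469
  outer loop
   vertex 3.6 0.9 0.9
   vertex 3.8 0.5 1.7
   vertex 2.7 0.3 0.5
  endloop
 endfacet
 facet normal 0.501 -0.188 -0.845
  outer loop
   vertex 3.6 0.9 0.9
   vertex 2.7 0.3 0.5
   vertex 3.0 1.1 0.5
  endloop
 endfacet
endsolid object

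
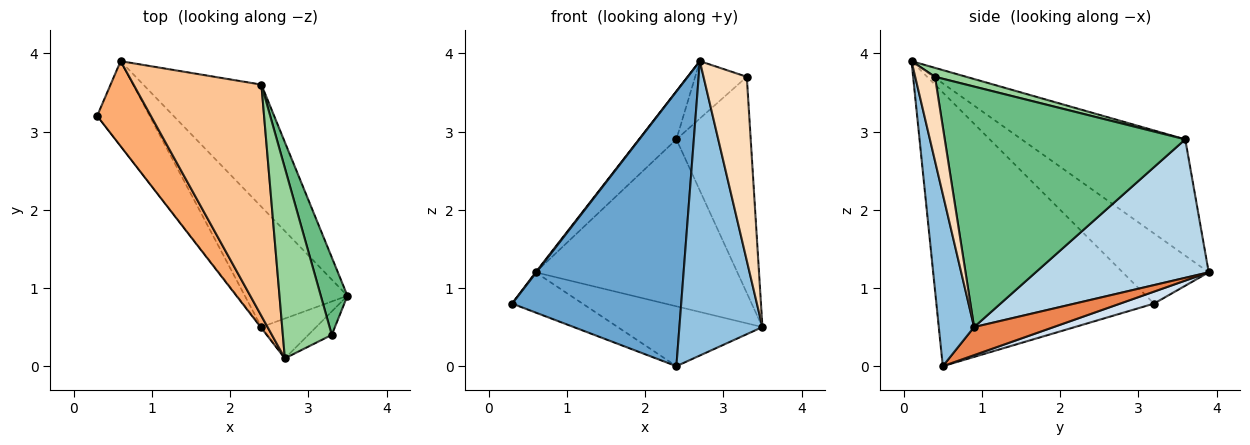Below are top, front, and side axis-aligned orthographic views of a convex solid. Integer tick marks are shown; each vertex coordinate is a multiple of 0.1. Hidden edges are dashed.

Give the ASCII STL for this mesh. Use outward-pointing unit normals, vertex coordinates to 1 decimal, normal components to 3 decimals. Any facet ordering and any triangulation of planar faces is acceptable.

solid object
 facet normal -0.790 -0.614 -0.002
  outer loop
   vertex 2.4 0.5 0.0
   vertex 2.7 0.1 3.9
   vertex 0.3 3.2 0.8
  endloop
 endfacet
 facet normal 0.388 -0.913 -0.124
  outer loop
   vertex 2.4 0.5 0.0
   vertex 3.5 0.9 0.5
   vertex 2.7 0.1 3.9
  endloop
 endfacet
 facet normal 0.569 0.664 -0.486
  outer loop
   vertex 0.6 3.9 1.2
   vertex 2.4 3.6 2.9
   vertex 3.5 0.9 0.5
  endloop
 endfacet
 facet normal 0.202 0.419 -0.885
  outer loop
   vertex 0.6 3.9 1.2
   vertex 2.4 0.5 0.0
   vertex 0.3 3.2 0.8
  endloop
 endfacet
 facet normal 0.238 0.433 -0.870
  outer loop
   vertex 0.6 3.9 1.2
   vertex 3.5 0.9 0.5
   vertex 2.4 0.5 0.0
  endloop
 endfacet
 facet normal -0.794 -0.007 0.608
  outer loop
   vertex 0.6 3.9 1.2
   vertex 0.3 3.2 0.8
   vertex 2.7 0.1 3.9
  endloop
 endfacet
 facet normal -0.665 0.152 0.731
  outer loop
   vertex 0.6 3.9 1.2
   vertex 2.7 0.1 3.9
   vertex 2.4 3.6 2.9
  endloop
 endfacet
 facet normal 0.413 -0.903 -0.115
  outer loop
   vertex 3.3 0.4 3.7
   vertex 2.7 0.1 3.9
   vertex 3.5 0.9 0.5
  endloop
 endfacet
 facet normal 0.950 0.294 0.105
  outer loop
   vertex 3.3 0.4 3.7
   vertex 3.5 0.9 0.5
   vertex 2.4 3.6 2.9
  endloop
 endfacet
 facet normal 0.172 0.284 0.943
  outer loop
   vertex 3.3 0.4 3.7
   vertex 2.4 3.6 2.9
   vertex 2.7 0.1 3.9
  endloop
 endfacet
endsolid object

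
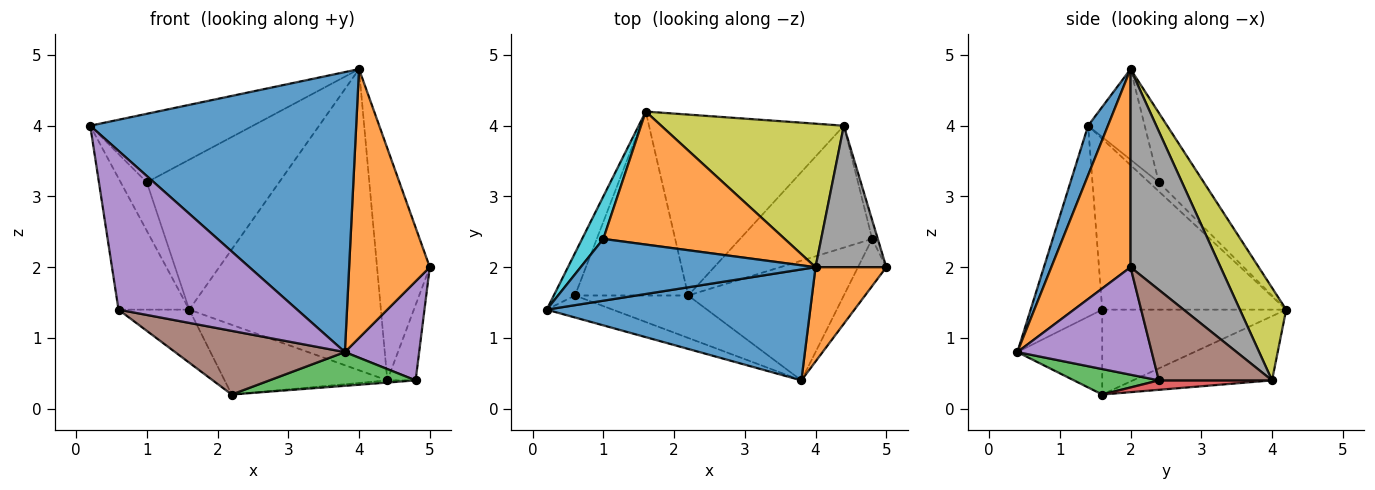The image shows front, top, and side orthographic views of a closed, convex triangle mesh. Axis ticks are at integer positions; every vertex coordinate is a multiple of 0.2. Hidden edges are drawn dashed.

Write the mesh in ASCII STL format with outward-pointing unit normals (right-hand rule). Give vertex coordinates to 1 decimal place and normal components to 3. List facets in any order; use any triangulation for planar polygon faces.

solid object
 facet normal 0.069 -0.927 0.368
  outer loop
   vertex 3.8 0.4 0.8
   vertex 4.0 2.0 4.8
   vertex 0.2 1.4 4.0
  endloop
 endfacet
 facet normal 0.680 -0.692 0.243
  outer loop
   vertex 3.8 0.4 0.8
   vertex 5.0 2.0 2.0
   vertex 4.0 2.0 4.8
  endloop
 endfacet
 facet normal -0.927 0.357 -0.115
  outer loop
   vertex 0.6 1.6 1.4
   vertex 0.2 1.4 4.0
   vertex 1.6 4.2 1.4
  endloop
 endfacet
 facet normal -0.585 0.225 -0.780
  outer loop
   vertex 0.6 1.6 1.4
   vertex 1.6 4.2 1.4
   vertex 2.2 1.6 0.2
  endloop
 endfacet
 facet normal -0.369 -0.921 -0.128
  outer loop
   vertex 0.6 1.6 1.4
   vertex 3.8 0.4 0.8
   vertex 0.2 1.4 4.0
  endloop
 endfacet
 facet normal -0.384 -0.768 -0.512
  outer loop
   vertex 0.6 1.6 1.4
   vertex 2.2 1.6 0.2
   vertex 3.8 0.4 0.8
  endloop
 endfacet
 facet normal -0.294 0.344 -0.892
  outer loop
   vertex 4.4 4.0 0.4
   vertex 2.2 1.6 0.2
   vertex 1.6 4.2 1.4
  endloop
 endfacet
 facet normal 0.825 0.483 0.295
  outer loop
   vertex 4.4 4.0 0.4
   vertex 4.0 2.0 4.8
   vertex 5.0 2.0 2.0
  endloop
 endfacet
 facet normal 0.213 0.882 0.420
  outer loop
   vertex 4.4 4.0 0.4
   vertex 1.6 4.2 1.4
   vertex 4.0 2.0 4.8
  endloop
 endfacet
 facet normal -0.272 0.724 0.634
  outer loop
   vertex 1.0 2.4 3.2
   vertex 1.6 4.2 1.4
   vertex 0.2 1.4 4.0
  endloop
 endfacet
 facet normal -0.250 0.719 0.649
  outer loop
   vertex 1.0 2.4 3.2
   vertex 0.2 1.4 4.0
   vertex 4.0 2.0 4.8
  endloop
 endfacet
 facet normal -0.246 0.725 0.643
  outer loop
   vertex 1.0 2.4 3.2
   vertex 4.0 2.0 4.8
   vertex 1.6 4.2 1.4
  endloop
 endfacet
 facet normal 0.156 -0.268 -0.951
  outer loop
   vertex 4.8 2.4 0.4
   vertex 3.8 0.4 0.8
   vertex 2.2 1.6 0.2
  endloop
 endfacet
 facet normal 0.071 0.018 -0.997
  outer loop
   vertex 4.8 2.4 0.4
   vertex 2.2 1.6 0.2
   vertex 4.4 4.0 0.4
  endloop
 endfacet
 facet normal 0.853 -0.471 -0.224
  outer loop
   vertex 4.8 2.4 0.4
   vertex 5.0 2.0 2.0
   vertex 3.8 0.4 0.8
  endloop
 endfacet
 facet normal 0.968 0.242 -0.061
  outer loop
   vertex 4.8 2.4 0.4
   vertex 4.4 4.0 0.4
   vertex 5.0 2.0 2.0
  endloop
 endfacet
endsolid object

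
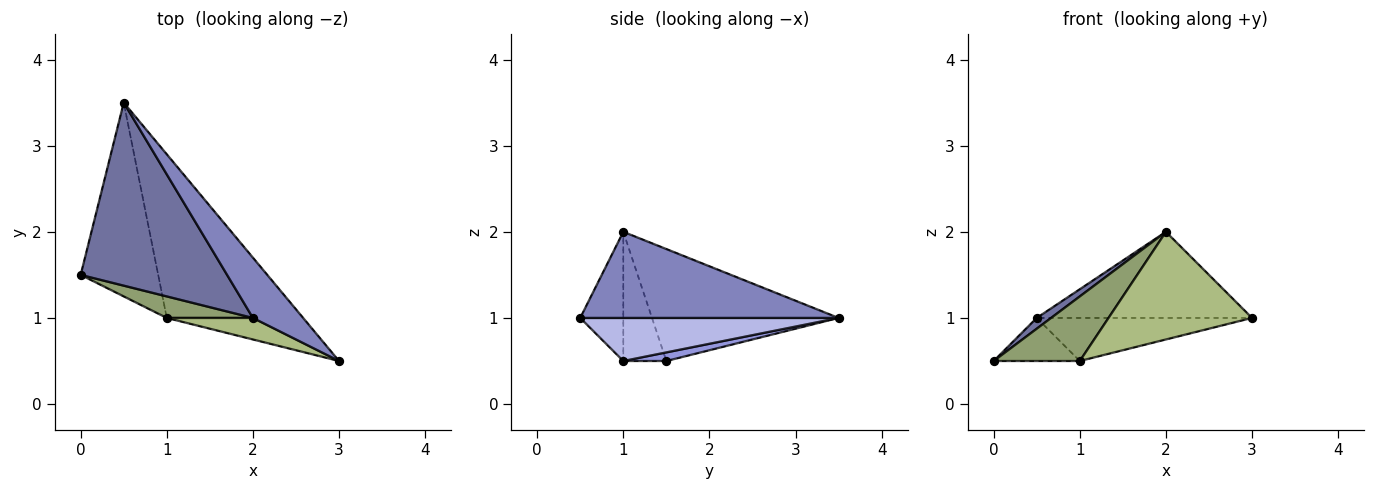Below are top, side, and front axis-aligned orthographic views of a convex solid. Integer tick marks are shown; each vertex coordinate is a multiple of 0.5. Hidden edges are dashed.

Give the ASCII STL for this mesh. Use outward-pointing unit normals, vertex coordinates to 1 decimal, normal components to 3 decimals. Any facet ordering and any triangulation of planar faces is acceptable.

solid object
 facet normal -0.607 -0.047 0.793
  outer loop
   vertex 2.0 1.0 2.0
   vertex 0.5 3.5 1.0
   vertex 0.0 1.5 0.5
  endloop
 endfacet
 facet normal 0.701 0.584 0.409
  outer loop
   vertex 2.0 1.0 2.0
   vertex 3.0 0.5 1.0
   vertex 0.5 3.5 1.0
  endloop
 endfacet
 facet normal 0.108 0.216 -0.970
  outer loop
   vertex 1.0 1.0 0.5
   vertex 0.0 1.5 0.5
   vertex 0.5 3.5 1.0
  endloop
 endfacet
 facet normal 0.292 0.243 -0.925
  outer loop
   vertex 1.0 1.0 0.5
   vertex 0.5 3.5 1.0
   vertex 3.0 0.5 1.0
  endloop
 endfacet
 facet normal -0.429 -0.857 0.286
  outer loop
   vertex 1.0 1.0 0.5
   vertex 2.0 1.0 2.0
   vertex 0.0 1.5 0.5
  endloop
 endfacet
 facet normal -0.282 -0.941 0.188
  outer loop
   vertex 1.0 1.0 0.5
   vertex 3.0 0.5 1.0
   vertex 2.0 1.0 2.0
  endloop
 endfacet
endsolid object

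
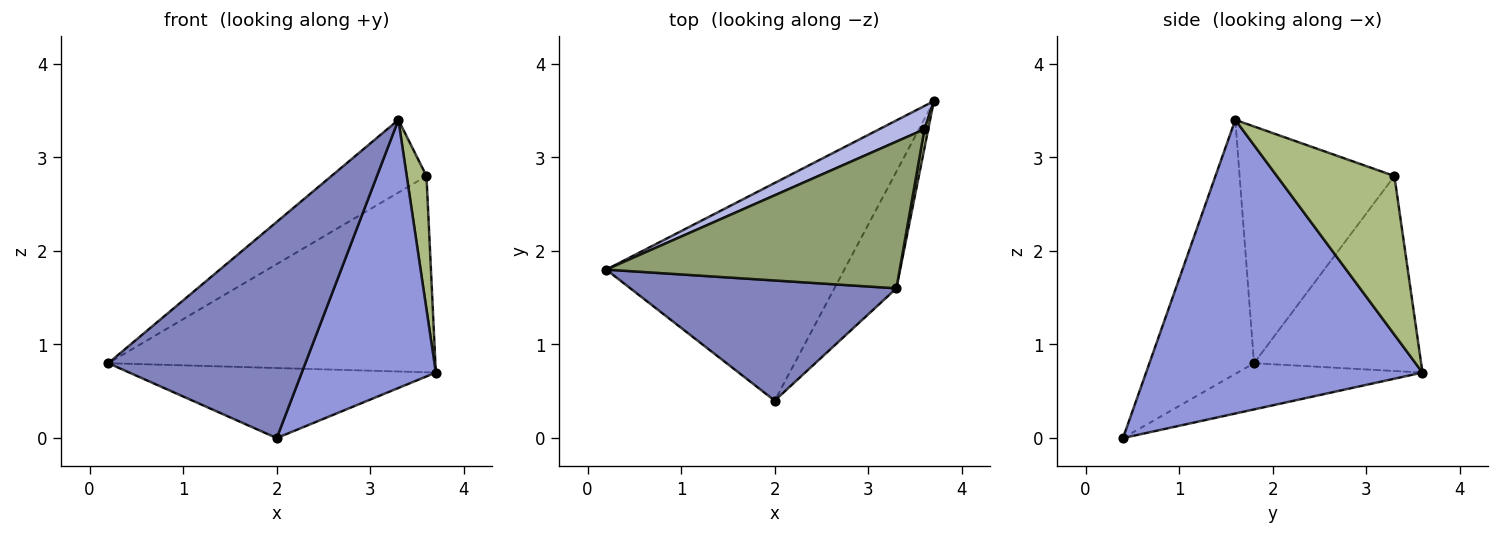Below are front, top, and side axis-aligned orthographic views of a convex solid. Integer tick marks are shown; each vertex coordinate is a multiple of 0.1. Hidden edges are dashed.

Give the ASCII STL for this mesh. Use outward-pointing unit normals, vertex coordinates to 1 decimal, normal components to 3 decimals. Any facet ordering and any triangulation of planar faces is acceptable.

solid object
 facet normal -0.182 0.301 -0.936
  outer loop
   vertex 2.0 0.4 0.0
   vertex 0.2 1.8 0.8
   vertex 3.7 3.6 0.7
  endloop
 endfacet
 facet normal -0.421 -0.793 0.441
  outer loop
   vertex 3.3 1.6 3.4
   vertex 0.2 1.8 0.8
   vertex 2.0 0.4 0.0
  endloop
 endfacet
 facet normal 0.884 -0.429 -0.187
  outer loop
   vertex 3.3 1.6 3.4
   vertex 2.0 0.4 0.0
   vertex 3.7 3.6 0.7
  endloop
 endfacet
 facet normal -0.452 0.886 0.105
  outer loop
   vertex 3.6 3.3 2.8
   vertex 3.7 3.6 0.7
   vertex 0.2 1.8 0.8
  endloop
 endfacet
 facet normal -0.586 0.360 0.726
  outer loop
   vertex 3.6 3.3 2.8
   vertex 0.2 1.8 0.8
   vertex 3.3 1.6 3.4
  endloop
 endfacet
 facet normal 0.986 -0.166 0.023
  outer loop
   vertex 3.6 3.3 2.8
   vertex 3.3 1.6 3.4
   vertex 3.7 3.6 0.7
  endloop
 endfacet
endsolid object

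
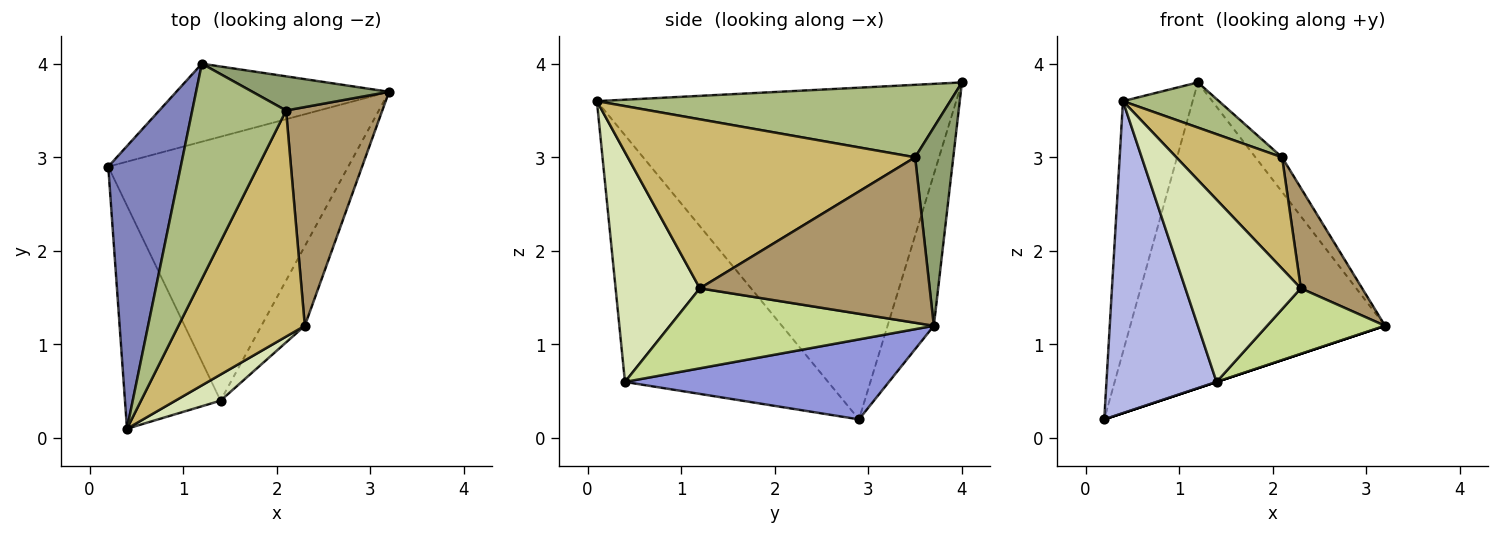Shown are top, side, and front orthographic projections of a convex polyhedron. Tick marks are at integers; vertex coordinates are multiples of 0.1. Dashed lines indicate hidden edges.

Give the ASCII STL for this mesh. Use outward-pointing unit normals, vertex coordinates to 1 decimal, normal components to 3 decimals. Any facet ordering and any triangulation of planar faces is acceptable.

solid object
 facet normal -0.173 0.954 -0.243
  outer loop
   vertex 1.2 4.0 3.8
   vertex 3.2 3.7 1.2
   vertex 0.2 2.9 0.2
  endloop
 endfacet
 facet normal -0.960 0.186 0.210
  outer loop
   vertex 1.2 4.0 3.8
   vertex 0.2 2.9 0.2
   vertex 0.4 0.1 3.6
  endloop
 endfacet
 facet normal 0.316 0.000 -0.949
  outer loop
   vertex 1.4 0.4 0.6
   vertex 0.2 2.9 0.2
   vertex 3.2 3.7 1.2
  endloop
 endfacet
 facet normal -0.832 -0.451 -0.323
  outer loop
   vertex 1.4 0.4 0.6
   vertex 0.4 0.1 3.6
   vertex 0.2 2.9 0.2
  endloop
 endfacet
 facet normal 0.714 0.498 0.492
  outer loop
   vertex 2.1 3.5 3.0
   vertex 3.2 3.7 1.2
   vertex 1.2 4.0 3.8
  endloop
 endfacet
 facet normal 0.603 -0.164 0.781
  outer loop
   vertex 2.1 3.5 3.0
   vertex 1.2 4.0 3.8
   vertex 0.4 0.1 3.6
  endloop
 endfacet
 facet normal 0.818 -0.366 -0.444
  outer loop
   vertex 2.3 1.2 1.6
   vertex 1.4 0.4 0.6
   vertex 3.2 3.7 1.2
  endloop
 endfacet
 facet normal 0.586 -0.802 0.115
  outer loop
   vertex 2.3 1.2 1.6
   vertex 0.4 0.1 3.6
   vertex 1.4 0.4 0.6
  endloop
 endfacet
 facet normal 0.842 -0.225 0.490
  outer loop
   vertex 2.3 1.2 1.6
   vertex 3.2 3.7 1.2
   vertex 2.1 3.5 3.0
  endloop
 endfacet
 facet normal 0.768 -0.283 0.574
  outer loop
   vertex 2.3 1.2 1.6
   vertex 2.1 3.5 3.0
   vertex 0.4 0.1 3.6
  endloop
 endfacet
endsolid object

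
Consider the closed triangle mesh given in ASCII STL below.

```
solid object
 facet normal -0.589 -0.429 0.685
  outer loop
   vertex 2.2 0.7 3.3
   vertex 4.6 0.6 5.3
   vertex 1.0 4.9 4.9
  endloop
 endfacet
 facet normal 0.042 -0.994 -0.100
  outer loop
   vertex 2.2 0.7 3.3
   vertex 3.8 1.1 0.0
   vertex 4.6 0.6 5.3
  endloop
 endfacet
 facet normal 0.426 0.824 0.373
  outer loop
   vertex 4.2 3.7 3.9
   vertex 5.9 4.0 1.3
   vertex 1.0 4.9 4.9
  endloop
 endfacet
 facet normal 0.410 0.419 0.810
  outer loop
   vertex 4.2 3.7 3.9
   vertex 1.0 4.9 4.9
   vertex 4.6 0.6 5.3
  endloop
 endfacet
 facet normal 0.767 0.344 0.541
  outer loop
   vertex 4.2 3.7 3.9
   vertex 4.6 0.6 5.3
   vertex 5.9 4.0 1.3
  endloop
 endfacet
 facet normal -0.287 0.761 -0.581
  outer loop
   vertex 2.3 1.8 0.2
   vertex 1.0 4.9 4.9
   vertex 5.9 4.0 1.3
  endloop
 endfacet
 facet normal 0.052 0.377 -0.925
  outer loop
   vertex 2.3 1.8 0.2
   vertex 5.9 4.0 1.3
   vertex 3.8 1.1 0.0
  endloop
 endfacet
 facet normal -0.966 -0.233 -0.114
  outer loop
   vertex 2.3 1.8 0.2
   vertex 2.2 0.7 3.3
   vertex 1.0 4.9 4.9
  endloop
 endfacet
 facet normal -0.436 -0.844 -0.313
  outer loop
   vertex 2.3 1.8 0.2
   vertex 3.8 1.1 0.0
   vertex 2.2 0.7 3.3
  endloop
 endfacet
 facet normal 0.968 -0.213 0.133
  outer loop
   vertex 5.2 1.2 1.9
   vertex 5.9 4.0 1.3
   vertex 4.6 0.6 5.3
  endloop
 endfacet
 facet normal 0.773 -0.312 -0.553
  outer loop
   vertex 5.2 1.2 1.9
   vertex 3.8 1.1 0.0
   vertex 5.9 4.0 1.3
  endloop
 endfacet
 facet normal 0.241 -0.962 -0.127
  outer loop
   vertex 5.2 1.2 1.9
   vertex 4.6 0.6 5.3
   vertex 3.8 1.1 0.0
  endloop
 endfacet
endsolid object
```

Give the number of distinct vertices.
8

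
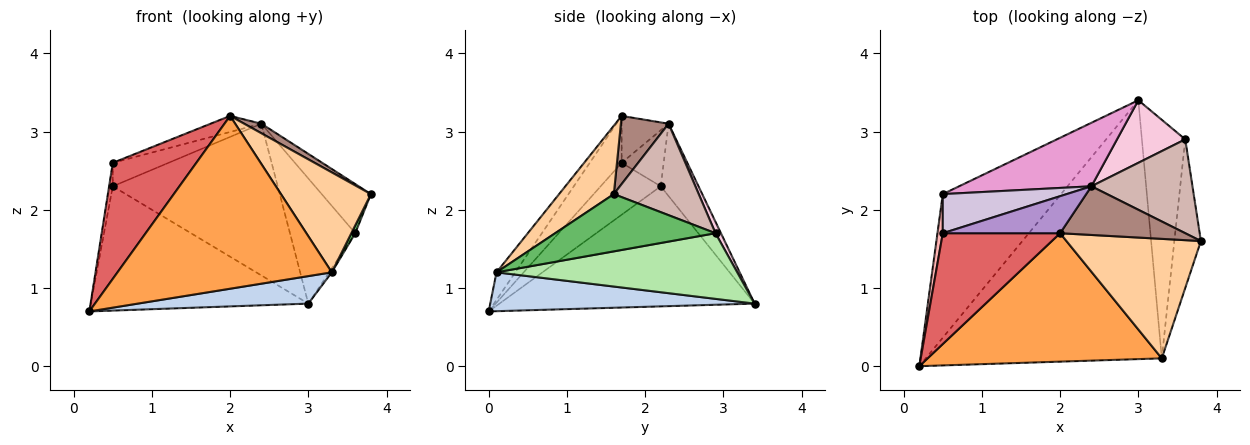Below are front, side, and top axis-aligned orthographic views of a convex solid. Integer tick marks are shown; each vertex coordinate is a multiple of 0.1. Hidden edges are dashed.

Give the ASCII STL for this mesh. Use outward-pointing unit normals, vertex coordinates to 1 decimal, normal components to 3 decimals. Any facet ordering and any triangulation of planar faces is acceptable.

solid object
 facet normal -0.609 0.519 -0.600
  outer loop
   vertex 0.5 2.2 2.3
   vertex 3.0 3.4 0.8
   vertex 0.2 0.0 0.7
  endloop
 endfacet
 facet normal 0.162 -0.104 -0.981
  outer loop
   vertex 3.3 0.1 1.2
   vertex 0.2 0.0 0.7
   vertex 3.0 3.4 0.8
  endloop
 endfacet
 facet normal -0.070 -0.801 0.595
  outer loop
   vertex 3.3 0.1 1.2
   vertex 2.0 1.7 3.2
   vertex 0.2 0.0 0.7
  endloop
 endfacet
 facet normal 0.364 -0.598 0.715
  outer loop
   vertex 3.3 0.1 1.2
   vertex 3.8 1.6 2.2
   vertex 2.0 1.7 3.2
  endloop
 endfacet
 facet normal 0.907 -0.022 -0.420
  outer loop
   vertex 3.6 2.9 1.7
   vertex 3.8 1.6 2.2
   vertex 3.3 0.1 1.2
  endloop
 endfacet
 facet normal 0.834 0.009 -0.551
  outer loop
   vertex 3.6 2.9 1.7
   vertex 3.3 0.1 1.2
   vertex 3.0 3.4 0.8
  endloop
 endfacet
 facet normal -0.266 -0.697 0.666
  outer loop
   vertex 0.5 1.7 2.6
   vertex 0.2 0.0 0.7
   vertex 2.0 1.7 3.2
  endloop
 endfacet
 facet normal -0.993 0.061 0.102
  outer loop
   vertex 0.5 1.7 2.6
   vertex 0.5 2.2 2.3
   vertex 0.2 0.0 0.7
  endloop
 endfacet
 facet normal -0.345 0.373 0.861
  outer loop
   vertex 2.4 2.3 3.1
   vertex 0.5 1.7 2.6
   vertex 2.0 1.7 3.2
  endloop
 endfacet
 facet normal -0.362 0.480 0.799
  outer loop
   vertex 2.4 2.3 3.1
   vertex 0.5 2.2 2.3
   vertex 0.5 1.7 2.6
  endloop
 endfacet
 facet normal 0.471 -0.170 0.865
  outer loop
   vertex 2.4 2.3 3.1
   vertex 2.0 1.7 3.2
   vertex 3.8 1.6 2.2
  endloop
 endfacet
 facet normal 0.625 0.362 0.691
  outer loop
   vertex 2.4 2.3 3.1
   vertex 3.8 1.6 2.2
   vertex 3.6 2.9 1.7
  endloop
 endfacet
 facet normal -0.207 0.903 0.378
  outer loop
   vertex 2.4 2.3 3.1
   vertex 3.0 3.4 0.8
   vertex 0.5 2.2 2.3
  endloop
 endfacet
 facet normal 0.074 0.892 0.446
  outer loop
   vertex 2.4 2.3 3.1
   vertex 3.6 2.9 1.7
   vertex 3.0 3.4 0.8
  endloop
 endfacet
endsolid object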